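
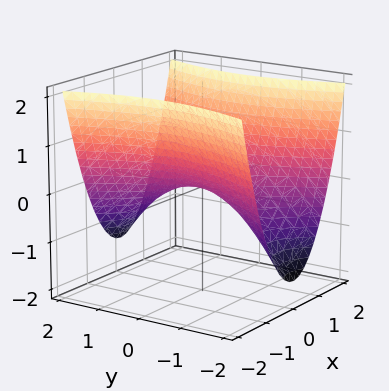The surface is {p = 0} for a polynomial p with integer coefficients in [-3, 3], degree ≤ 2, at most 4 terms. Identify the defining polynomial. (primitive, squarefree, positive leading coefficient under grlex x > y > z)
First, the degree is 2 — a saddle surface; a quadric.
Next, symmetries: mirror symmetry y ↦ −y ⇒ only even powers of y; the x ↦ −x reflection is a symmetry, so x appears only in even powers.
Next, observable constraints: one z-axis crossing is at z = 0; one x-axis crossing is at x = 0; it meets the y-axis at y = 0 (among the integer gridlines).
Finally, the integer polynomial consistent with all of this is the stated p.

3*x^2 - y^2 - 3*z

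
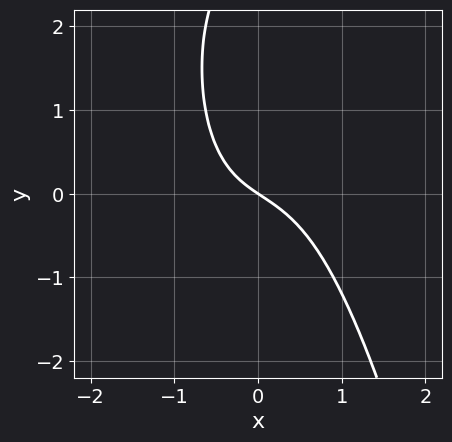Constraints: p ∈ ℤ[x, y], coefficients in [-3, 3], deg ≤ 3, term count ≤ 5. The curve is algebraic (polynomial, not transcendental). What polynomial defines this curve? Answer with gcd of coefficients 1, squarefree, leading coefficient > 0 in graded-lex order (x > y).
deg p = 3.
Checking where it meets the axes: it meets the y-axis at y = 0 (among the integer gridlines); it meets the x-axis at x = 0 (among the integer gridlines).
Fitting integer coefficients to these (and the overall shape) gives p.

3*x^3 - y^2 + 2*x + 3*y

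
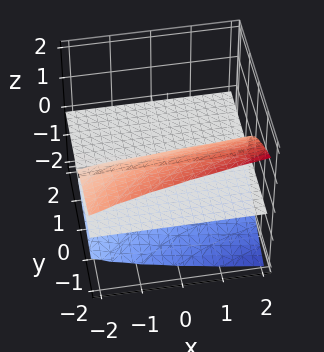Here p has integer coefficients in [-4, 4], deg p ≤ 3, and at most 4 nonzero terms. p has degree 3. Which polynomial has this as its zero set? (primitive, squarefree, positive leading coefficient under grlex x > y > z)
x*y*z + 3*z^3 + 3*y*z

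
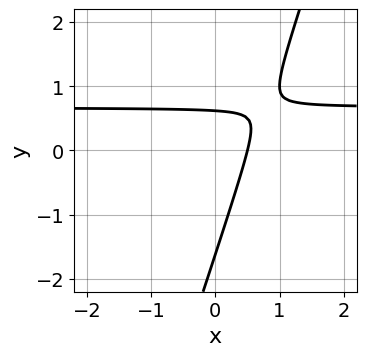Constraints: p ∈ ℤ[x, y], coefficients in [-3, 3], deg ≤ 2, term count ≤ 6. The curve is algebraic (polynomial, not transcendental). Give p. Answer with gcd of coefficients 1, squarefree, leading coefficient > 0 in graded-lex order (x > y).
The degree is 2 — the shape is more complex than any degree-1 curve.
Matching integer coefficients to the picture gives p.

3*x*y - y^2 - 2*x - y + 1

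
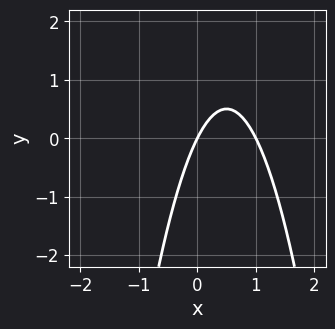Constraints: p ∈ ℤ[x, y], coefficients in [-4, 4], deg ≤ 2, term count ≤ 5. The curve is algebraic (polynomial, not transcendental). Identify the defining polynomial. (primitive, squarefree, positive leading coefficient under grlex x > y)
(a) Degree: the shape is more complex than any degree-1 curve, so deg p = 2.
(b) Checking where it meets the axes: it crosses the y-axis at the gridline y = 0; the x-axis gridline crossings are at x ∈ {0, 1}.
(c) Fitting integer coefficients to these (and the overall shape) gives p.

2*x^2 - 2*x + y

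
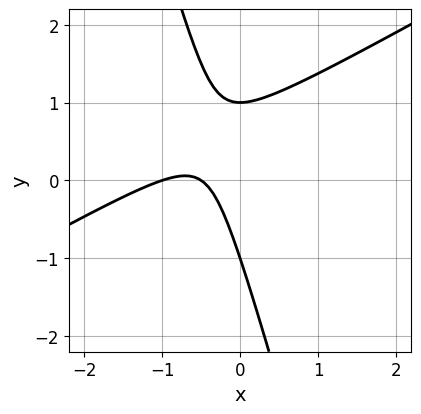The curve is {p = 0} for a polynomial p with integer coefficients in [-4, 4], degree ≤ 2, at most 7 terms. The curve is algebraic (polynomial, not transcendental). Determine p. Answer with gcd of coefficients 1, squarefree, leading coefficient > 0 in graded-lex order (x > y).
2*x^2 - 3*x*y - y^2 + 3*x + 1

The degree is 2 — the shape is more complex than any degree-1 curve.
Against the integer gridlines: the y-axis gridline crossings are at y ∈ {-1, 1}; it crosses the x-axis at the gridline x = -1.
Fitting integer coefficients to these (and the overall shape) gives p.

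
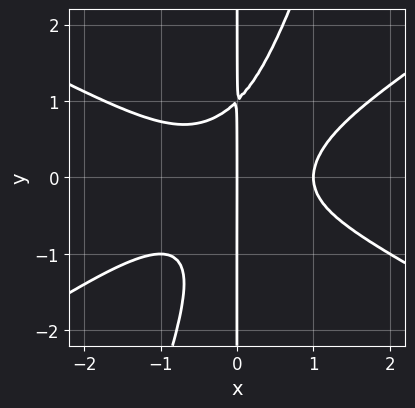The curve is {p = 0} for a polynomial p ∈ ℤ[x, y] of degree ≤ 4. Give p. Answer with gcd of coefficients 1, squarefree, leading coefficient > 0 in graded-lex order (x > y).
x^4 - 3*x^2*y^2 + x*y^3 - x

The degree is 4 — no degree-3 curve has this shape.
Reading off the gridlines: the x-axis gridline crossings are at x ∈ {0, 1}; the visible y-axis segment lies entirely on the curve.
Assembling these constraints gives the stated polynomial.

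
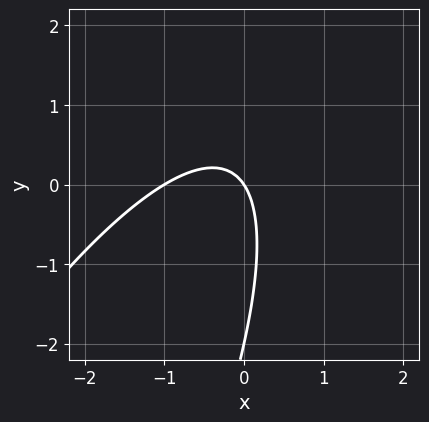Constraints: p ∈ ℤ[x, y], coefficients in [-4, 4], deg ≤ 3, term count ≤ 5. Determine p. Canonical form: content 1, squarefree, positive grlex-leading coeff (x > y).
3*x^2 - 3*x*y + y^2 + 3*x + 2*y

1. Degree: the shape is more complex than any degree-1 curve, so deg p = 2.
2. From the axis intercepts and sections: among the integer gridlines, it crosses the y-axis at y ∈ {-2, 0}; the x-axis gridline crossings are at x ∈ {-1, 0}.
3. Matching integer coefficients to the picture gives p.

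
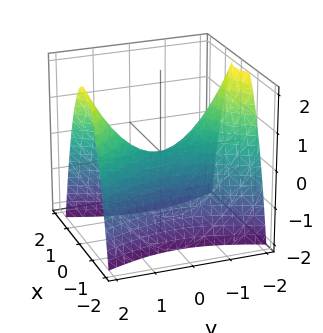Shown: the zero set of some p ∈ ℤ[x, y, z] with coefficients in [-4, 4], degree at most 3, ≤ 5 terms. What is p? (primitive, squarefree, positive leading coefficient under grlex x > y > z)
First, deg p = 2. A saddle surface; a quadric.
Next, symmetries: the y ↦ −y reflection is a symmetry, so y appears only in even powers; it's symmetric under x → −x, forcing even powers of x.
Next, checking where it meets the axes: it meets the z-axis at z = 0 (among the integer gridlines); it crosses the y-axis at the gridline y = 0; it crosses the x-axis at the gridline x = 0.
Finally, solving for integer coefficients yields p as stated.

3*x^2 - y^2 + 2*z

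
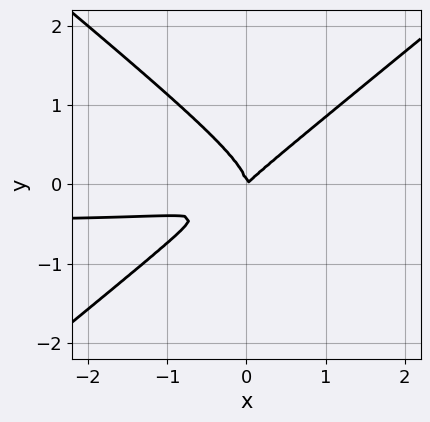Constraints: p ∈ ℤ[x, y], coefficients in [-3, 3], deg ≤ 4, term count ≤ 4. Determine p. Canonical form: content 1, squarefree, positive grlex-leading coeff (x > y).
(a) Degree: a generic line meets the curve in up to 3 points, so deg p = 3.
(b) Checking where it meets the axes: it meets the x-axis at x = 0 (among the integer gridlines); it meets the y-axis at y = 0 (among the integer gridlines).
(c) Fitting integer coefficients to these (and the overall shape) gives p.

2*x^2*y - 3*y^3 + x^2 - x*y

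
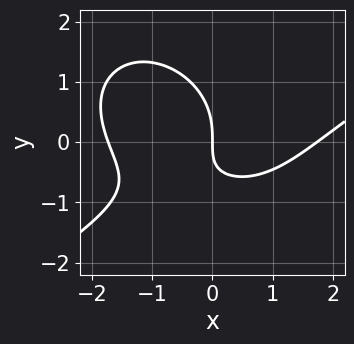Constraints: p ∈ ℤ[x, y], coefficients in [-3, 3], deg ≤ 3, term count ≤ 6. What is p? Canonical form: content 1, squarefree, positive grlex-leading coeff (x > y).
x^3 - x^2*y - 2*y^3 - 3*x*y - 3*x

(a) deg p = 3.
(b) Reading off the gridlines: one x-axis crossing is at x = 0; it crosses the y-axis at the gridline y = 0.
(c) Fitting integer coefficients to these (and the overall shape) gives p.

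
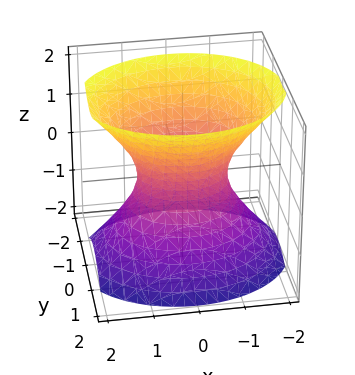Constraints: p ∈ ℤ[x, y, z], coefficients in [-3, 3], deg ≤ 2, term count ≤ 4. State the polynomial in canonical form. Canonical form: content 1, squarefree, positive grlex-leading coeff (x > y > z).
deg p = 2. One connected sheet with a waist; a quadric.
Symmetries: the z ↦ −z reflection is a symmetry, so z appears only in even powers; it's symmetric under x → −x, forcing even powers of x; it's symmetric under y → −y, forcing even powers of y.
From the axis intercepts and sections: the x-axis gridline crossings are at x ∈ {-1, 1}; it misses every integer gridline on the z-axis.
Matching integer coefficients to the picture gives p.

2*x^2 + 3*y^2 - 2*z^2 - 2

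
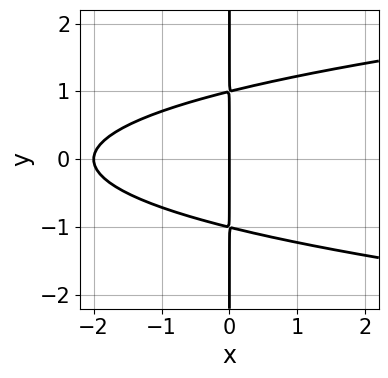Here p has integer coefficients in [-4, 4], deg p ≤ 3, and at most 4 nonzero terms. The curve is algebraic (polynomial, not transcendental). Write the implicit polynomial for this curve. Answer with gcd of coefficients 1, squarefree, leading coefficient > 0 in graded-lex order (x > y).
1. Degree: a generic line meets the curve in up to 3 points, so deg p = 3.
2. Symmetries: the y ↦ −y reflection is a symmetry, so y appears only in even powers.
3. From the axis intercepts and sections: among the integer gridlines, it crosses the x-axis at x ∈ {-2, 0}; the visible y-axis segment lies entirely on the curve.
4. These observations pin down the coefficients.

2*x*y^2 - x^2 - 2*x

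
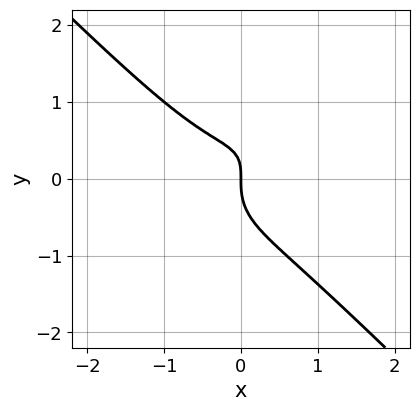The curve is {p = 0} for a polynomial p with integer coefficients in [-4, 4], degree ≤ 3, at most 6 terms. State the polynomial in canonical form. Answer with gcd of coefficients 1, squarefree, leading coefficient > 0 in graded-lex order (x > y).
(a) deg p = 3. The shape is more complex than any degree-2 curve.
(b) From the visible intercepts: one y-axis crossing is at y = 0; one x-axis crossing is at x = 0.
(c) Fitting integer coefficients to these (and the overall shape) gives p.

3*x^3 + 3*y^3 - 2*x*y + 2*x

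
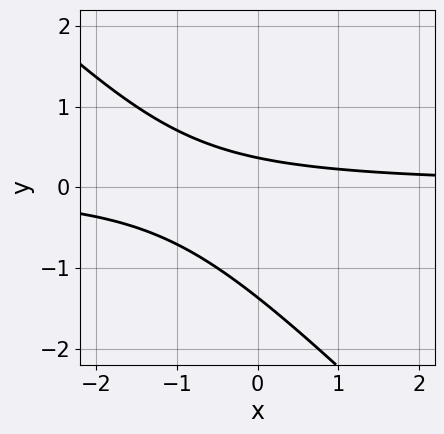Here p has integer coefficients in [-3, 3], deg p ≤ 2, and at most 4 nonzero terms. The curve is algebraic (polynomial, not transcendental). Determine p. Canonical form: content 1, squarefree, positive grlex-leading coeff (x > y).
2*x*y + 2*y^2 + 2*y - 1

(a) Degree: no degree-1 curve has this shape, so deg p = 2.
(b) From the visible intercepts: the curve avoids every integer x-axis point in the box.
(c) Putting this together gives p.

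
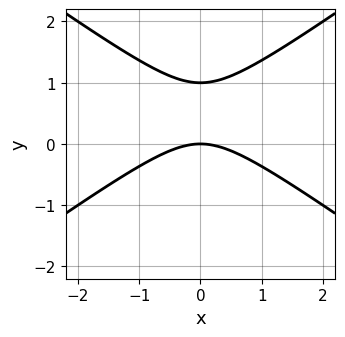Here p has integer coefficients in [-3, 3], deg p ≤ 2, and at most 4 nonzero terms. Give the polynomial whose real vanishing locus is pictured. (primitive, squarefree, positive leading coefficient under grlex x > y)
x^2 - 2*y^2 + 2*y

1. deg p = 2. A generic line meets the curve in up to 2 points.
2. Symmetries: the x ↦ −x reflection is a symmetry, so x appears only in even powers.
3. Checking where it meets the axes: among the integer gridlines, it crosses the y-axis at y ∈ {0, 1}; it crosses the x-axis at the gridline x = 0.
4. Matching integer coefficients to the picture gives p.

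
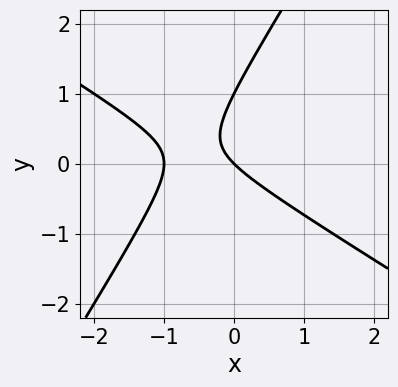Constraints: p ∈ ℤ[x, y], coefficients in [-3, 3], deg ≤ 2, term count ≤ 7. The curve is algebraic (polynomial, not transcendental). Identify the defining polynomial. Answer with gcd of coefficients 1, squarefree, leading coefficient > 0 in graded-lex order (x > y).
(a) The degree is 2 — the shape is more complex than any degree-1 curve.
(b) Observable constraints: among the integer gridlines, it crosses the x-axis at x ∈ {-1, 0}; among the integer gridlines, it crosses the y-axis at y ∈ {0, 1}.
(c) Assembling these constraints gives the stated polynomial.

x^2 + x*y - y^2 + x + y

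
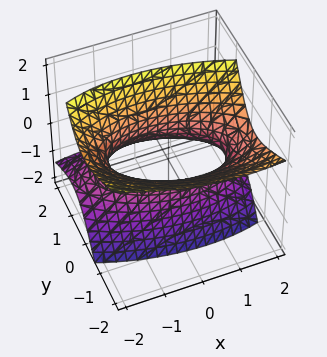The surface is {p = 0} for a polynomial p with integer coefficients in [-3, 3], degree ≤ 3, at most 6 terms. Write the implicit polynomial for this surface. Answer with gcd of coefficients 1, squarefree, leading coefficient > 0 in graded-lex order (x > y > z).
x^2 + x*y + 3*y^2 + 3*y*z - 2*z^2 - 2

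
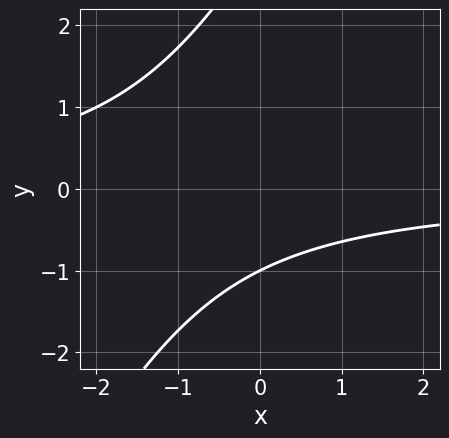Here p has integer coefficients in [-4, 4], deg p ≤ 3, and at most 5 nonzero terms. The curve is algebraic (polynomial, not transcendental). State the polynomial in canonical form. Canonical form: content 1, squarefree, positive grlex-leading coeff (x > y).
2*x*y - y^2 + 2*y + 3

First, the degree is 2 — the shape is more complex than any degree-1 curve.
Next, from the visible intercepts: no x-intercept at any integer in the box; it crosses the y-axis at the gridline y = -1.
Finally, solving for integer coefficients yields p as stated.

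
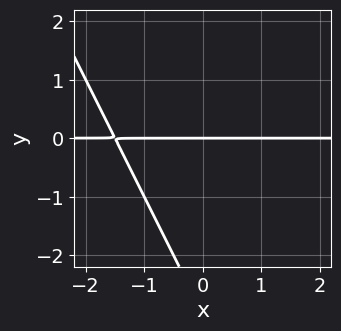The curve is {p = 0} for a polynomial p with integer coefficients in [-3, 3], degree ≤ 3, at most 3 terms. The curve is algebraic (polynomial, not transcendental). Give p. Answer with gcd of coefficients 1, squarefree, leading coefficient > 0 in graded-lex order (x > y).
2*x*y + y^2 + 3*y

First, degree: the shape is more complex than any degree-1 curve, so deg p = 2.
Next, from the visible intercepts: every point of the x-axis in the box is on the curve; one y-axis crossing is at y = 0.
Finally, fitting integer coefficients to these (and the overall shape) gives p.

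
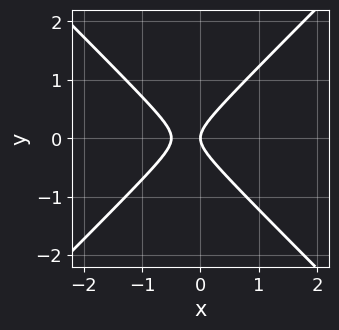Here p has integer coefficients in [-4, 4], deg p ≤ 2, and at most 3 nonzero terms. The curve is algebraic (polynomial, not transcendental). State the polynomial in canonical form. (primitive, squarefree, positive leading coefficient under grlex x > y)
2*x^2 - 2*y^2 + x

1. Degree: the shape is more complex than any degree-1 curve, so deg p = 2.
2. Symmetries: it's symmetric under y → −y, forcing even powers of y.
3. Against the integer gridlines: one x-axis crossing is at x = 0; one y-axis crossing is at y = 0.
4. Fitting integer coefficients to these (and the overall shape) gives p.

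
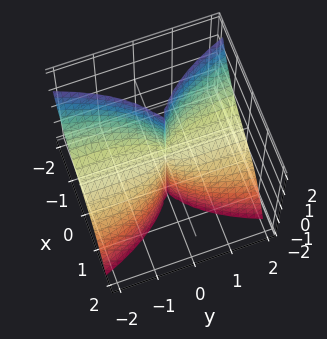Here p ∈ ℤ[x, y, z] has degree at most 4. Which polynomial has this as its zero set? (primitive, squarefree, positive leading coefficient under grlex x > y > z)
3*x^3 + 2*x*y^2 + 3*y^2*z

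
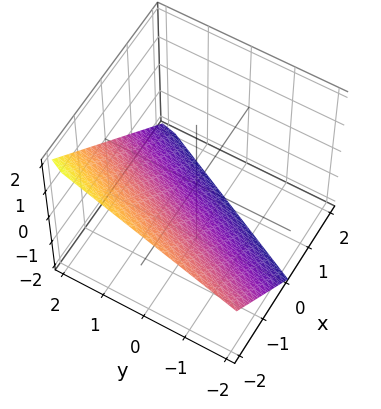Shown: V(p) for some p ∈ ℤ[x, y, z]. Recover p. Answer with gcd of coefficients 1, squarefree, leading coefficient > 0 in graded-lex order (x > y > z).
2*x - y + 2*z + 2

(a) Degree: every cross-section is a straight line — this is a plane, so deg p = 1.
(b) From the visible intercepts: it crosses the y-axis at the gridline y = 2; one z-axis crossing is at z = -1; it crosses the x-axis at the gridline x = -1.
(c) Assembling these constraints gives the stated polynomial.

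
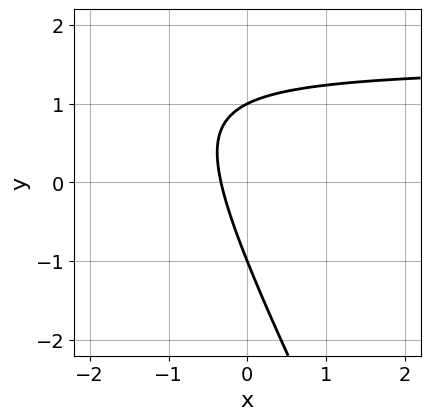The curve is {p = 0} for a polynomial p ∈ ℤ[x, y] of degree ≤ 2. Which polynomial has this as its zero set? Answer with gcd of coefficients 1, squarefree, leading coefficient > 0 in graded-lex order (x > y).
First, the degree is 2 — no degree-1 curve has this shape.
Next, reading off the gridlines: among the integer gridlines, it crosses the y-axis at y ∈ {-1, 1}.
Finally, matching integer coefficients to the picture gives p.

2*x*y + y^2 - 3*x - 1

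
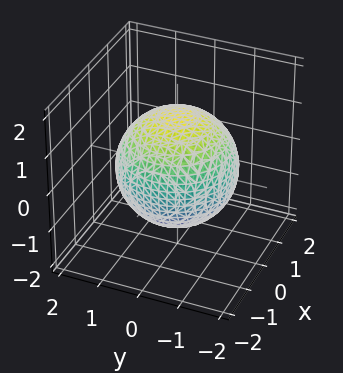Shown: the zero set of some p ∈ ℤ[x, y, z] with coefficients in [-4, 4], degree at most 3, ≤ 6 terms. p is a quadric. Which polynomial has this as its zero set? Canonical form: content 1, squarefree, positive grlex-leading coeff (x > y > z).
x^2 + y^2 + z^2 - 2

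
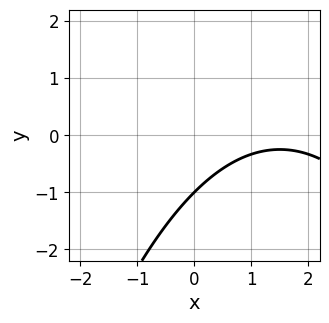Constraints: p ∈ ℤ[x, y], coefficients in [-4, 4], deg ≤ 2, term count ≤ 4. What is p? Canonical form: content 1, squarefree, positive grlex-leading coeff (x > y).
x^2 - 3*x + 3*y + 3

Degree: no degree-1 curve has this shape, so deg p = 2.
Checking where it meets the axes: one y-axis crossing is at y = -1; the curve avoids every integer x-axis point in the box.
Putting this together gives p.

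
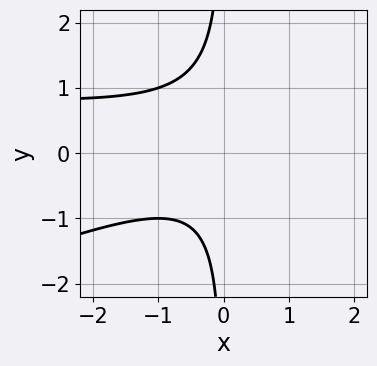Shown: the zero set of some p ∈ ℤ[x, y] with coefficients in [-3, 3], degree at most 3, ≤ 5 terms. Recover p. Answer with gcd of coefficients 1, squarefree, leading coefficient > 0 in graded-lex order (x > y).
x^2*y - 3*x*y^2 - x^2 + x*y - 2

(a) deg p = 3. No degree-2 curve has this shape.
(b) Observable constraints: no x-intercept at any integer in the box; the curve avoids every integer y-axis point in the box.
(c) Assembling these constraints gives the stated polynomial.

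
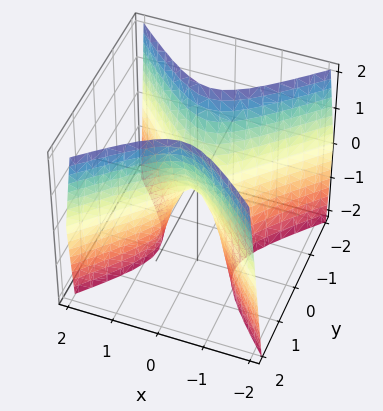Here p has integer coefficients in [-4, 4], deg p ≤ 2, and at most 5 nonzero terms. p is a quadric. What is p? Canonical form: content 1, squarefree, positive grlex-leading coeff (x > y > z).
(a) deg p = 2.
(b) Symmetries: the y ↦ −y reflection is a symmetry, so y appears only in even powers; it's symmetric under x → −x, forcing even powers of x.
(c) From the visible intercepts: it crosses the z-axis at the gridline z = 0; it crosses the x-axis at the gridline x = 0.
(d) Together with the visible shape, these determine p as stated.

3*x^2 - 3*y^2 + z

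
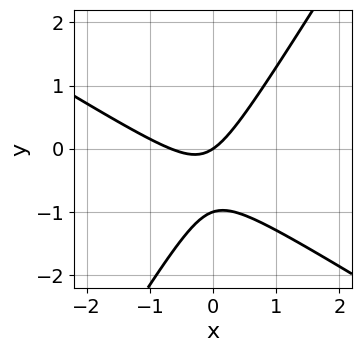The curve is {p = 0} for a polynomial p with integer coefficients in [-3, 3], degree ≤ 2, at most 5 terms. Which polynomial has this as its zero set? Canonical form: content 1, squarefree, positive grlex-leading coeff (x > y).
3*x^2 + 3*x*y - 3*y^2 + 2*x - 3*y

(a) The degree is 2 — no degree-1 curve has this shape.
(b) Against the integer gridlines: among the integer gridlines, it crosses the y-axis at y ∈ {-1, 0}; it meets the x-axis at x = 0 (among the integer gridlines).
(c) Solving for integer coefficients yields p as stated.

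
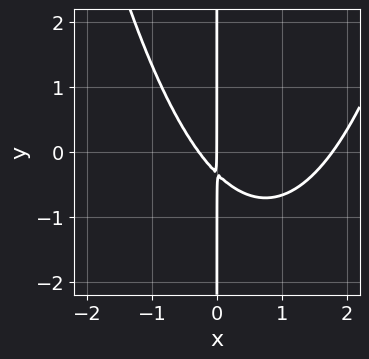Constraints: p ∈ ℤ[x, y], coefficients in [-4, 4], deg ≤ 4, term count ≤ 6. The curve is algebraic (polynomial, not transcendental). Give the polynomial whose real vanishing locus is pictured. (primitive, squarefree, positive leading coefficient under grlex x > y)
1. The degree is 3 — a generic line meets the curve in up to 3 points.
2. Observable constraints: one x-axis crossing is at x = 0; the visible y-axis segment lies entirely on the curve.
3. The integer polynomial consistent with all of this is the stated p.

2*x^3 - 3*x^2 - 3*x*y - x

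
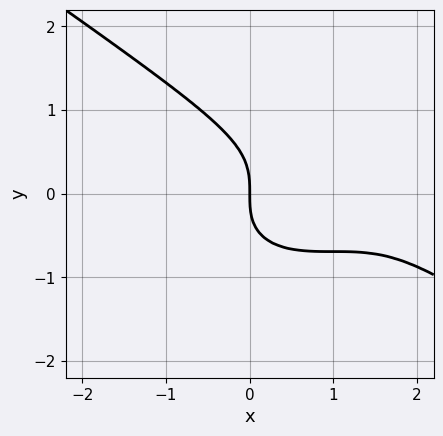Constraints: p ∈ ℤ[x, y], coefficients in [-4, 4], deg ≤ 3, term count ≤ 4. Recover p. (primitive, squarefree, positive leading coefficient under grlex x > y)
x^3 + 3*y^3 - 3*x^2 + 3*x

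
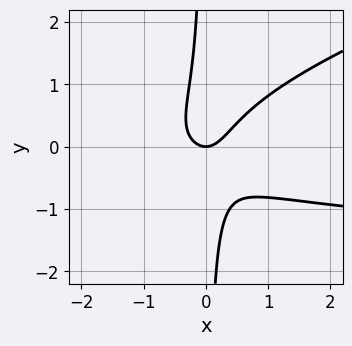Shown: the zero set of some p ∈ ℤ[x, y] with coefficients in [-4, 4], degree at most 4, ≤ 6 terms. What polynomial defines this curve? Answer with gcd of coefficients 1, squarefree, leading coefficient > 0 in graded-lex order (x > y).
(a) Degree: the shape is more complex than any degree-2 curve, so deg p = 3.
(b) Checking where it meets the axes: it crosses the y-axis at the gridline y = 0; it crosses the x-axis at the gridline x = 0.
(c) Fitting integer coefficients to these (and the overall shape) gives p.

x^2*y - 3*x*y^2 + 2*x^2 - y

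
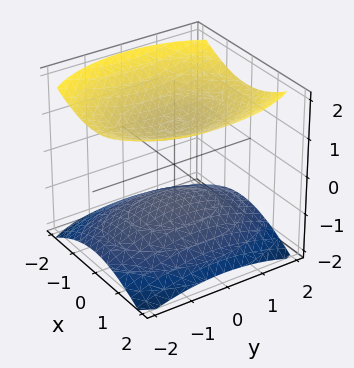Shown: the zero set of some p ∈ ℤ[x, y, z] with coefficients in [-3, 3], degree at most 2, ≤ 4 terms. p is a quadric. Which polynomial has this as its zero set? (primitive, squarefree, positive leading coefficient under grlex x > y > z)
2*x^2 + y^2 - 3*z^2 + 3

(a) I count 2 distinct pieces. Treating them together as one polynomial.
(b) deg p = 2. Two separate bowl-shaped sheets opening away from each other; a quadric.
(c) Symmetries: the y ↦ −y reflection is a symmetry, so y appears only in even powers; the z ↦ −z reflection is a symmetry, so z appears only in even powers; it's symmetric under x → −x, forcing even powers of x.
(d) Observable constraints: no x-intercept at any integer in the box; the surface avoids every integer y-axis point in the box; the z-axis gridline crossings are at z ∈ {-1, 1}.
(e) Assembling these constraints gives the stated polynomial.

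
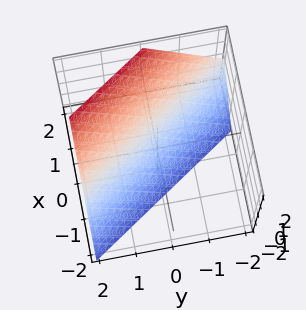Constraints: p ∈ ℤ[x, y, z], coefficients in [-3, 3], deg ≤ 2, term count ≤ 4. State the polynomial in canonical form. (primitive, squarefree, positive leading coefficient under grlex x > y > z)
The degree is 1 — the surface is flat (a plane).
From the axis intercepts and sections: it crosses the y-axis at the gridline y = 1; one z-axis crossing is at z = -1.
Assembling these constraints gives the stated polynomial.

3*x + 2*y - 2*z - 2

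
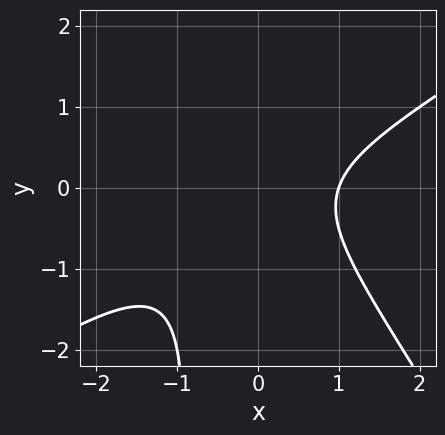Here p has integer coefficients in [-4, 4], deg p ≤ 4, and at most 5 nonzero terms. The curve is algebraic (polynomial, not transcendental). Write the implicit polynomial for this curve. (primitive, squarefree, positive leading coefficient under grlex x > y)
x^3 - x^2*y - x*y^2 - y^2 - 1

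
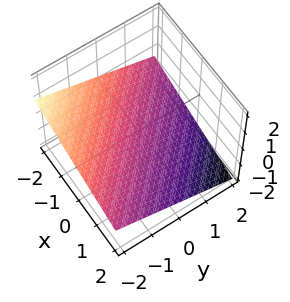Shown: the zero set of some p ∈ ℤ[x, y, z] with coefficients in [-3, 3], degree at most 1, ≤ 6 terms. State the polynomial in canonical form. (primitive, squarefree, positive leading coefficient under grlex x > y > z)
(a) Degree: every cross-section is a straight line — this is a plane, so deg p = 1.
(b) From the visible intercepts: it crosses the y-axis at the gridline y = -2; it meets the x-axis at x = -2 (among the integer gridlines).
(c) Assembling these constraints gives the stated polynomial.

x + y + 3*z + 2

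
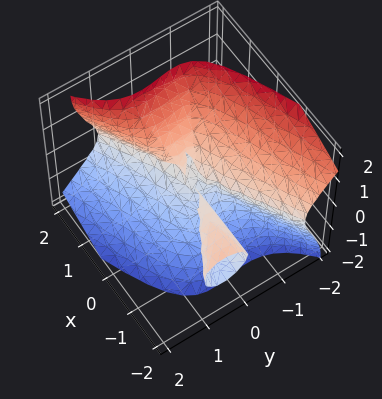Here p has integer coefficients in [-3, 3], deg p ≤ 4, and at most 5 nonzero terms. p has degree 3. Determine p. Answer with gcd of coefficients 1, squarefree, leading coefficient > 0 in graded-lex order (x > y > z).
x^2*y + 3*x*z^2 - 3*y^3 - 2*z^3 - y^2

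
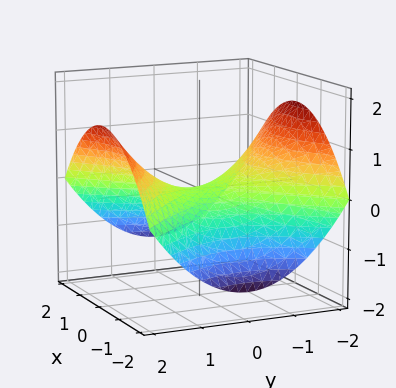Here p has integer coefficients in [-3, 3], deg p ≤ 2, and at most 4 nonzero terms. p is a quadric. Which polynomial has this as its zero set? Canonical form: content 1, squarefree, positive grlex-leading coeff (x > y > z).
x^2 - y^2 + 3*z

First, degree: a hyperbolic paraboloid; a quadric, so deg p = 2.
Next, symmetries: it's symmetric under y → −y, forcing even powers of y; the x ↦ −x reflection is a symmetry, so x appears only in even powers.
Next, from the axis intercepts and sections: it crosses the x-axis at the gridline x = 0; it meets the z-axis at z = 0 (among the integer gridlines).
Finally, assembling these constraints gives the stated polynomial.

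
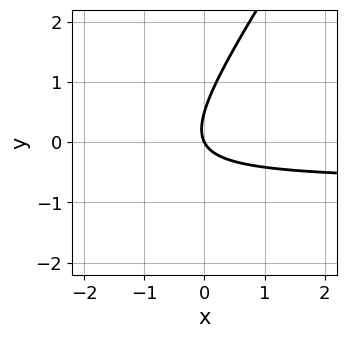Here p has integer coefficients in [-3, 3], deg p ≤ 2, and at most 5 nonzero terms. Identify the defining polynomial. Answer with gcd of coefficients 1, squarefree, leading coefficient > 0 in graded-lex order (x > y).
1. Degree: no degree-1 curve has this shape, so deg p = 2.
2. Checking where it meets the axes: it meets the y-axis at y = 0 (among the integer gridlines); it crosses the x-axis at the gridline x = 0.
3. Together with the visible shape, these determine p as stated.

3*x*y - 2*y^2 + 2*x + y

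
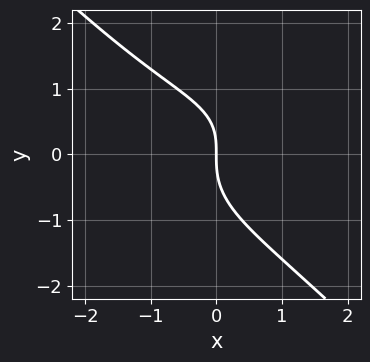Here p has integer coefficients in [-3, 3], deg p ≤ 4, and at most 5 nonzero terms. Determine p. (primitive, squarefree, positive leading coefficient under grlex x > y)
x^3 + x*y^2 + 2*y^3 - x*y + 3*x

First, deg p = 3.
Then, observable constraints: it meets the x-axis at x = 0 (among the integer gridlines); it meets the y-axis at y = 0 (among the integer gridlines).
Finally, these observations pin down the coefficients.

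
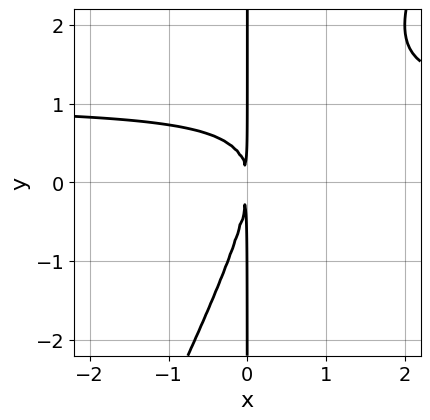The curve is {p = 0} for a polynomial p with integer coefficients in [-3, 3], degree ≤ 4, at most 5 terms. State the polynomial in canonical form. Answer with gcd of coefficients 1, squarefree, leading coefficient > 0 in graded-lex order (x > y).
2*x^2*y - x*y^2 - 2*x^2

(a) The degree is 3 — the shape is more complex than any degree-2 curve.
(b) Against the integer gridlines: the visible y-axis segment lies entirely on the curve.
(c) These observations pin down the coefficients.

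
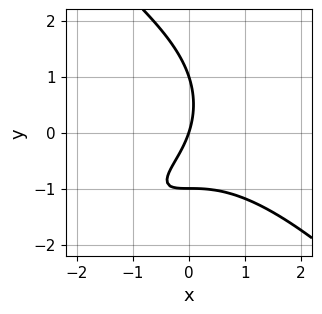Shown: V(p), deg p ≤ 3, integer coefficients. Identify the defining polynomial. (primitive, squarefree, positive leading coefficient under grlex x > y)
x^3 + y^3 + 3*x*y + 3*x - y

1. Degree: the shape is more complex than any degree-2 curve, so deg p = 3.
2. Checking where it meets the axes: one x-axis crossing is at x = 0; among the integer gridlines, it crosses the y-axis at y ∈ {-1, 0, 1}.
3. Solving for integer coefficients yields p as stated.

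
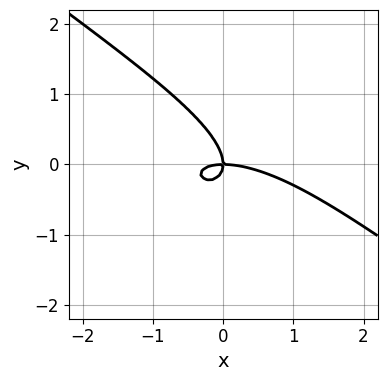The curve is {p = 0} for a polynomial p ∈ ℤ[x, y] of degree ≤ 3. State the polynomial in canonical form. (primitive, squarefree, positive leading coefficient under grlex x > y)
(a) The degree is 3 — a generic line meets the curve in up to 3 points.
(b) Observable constraints: one x-axis crossing is at x = 0; it meets the y-axis at y = 0 (among the integer gridlines).
(c) Putting this together gives p.

x^3 + 2*x^2*y + 3*x*y^2 + 3*y^3 + 2*x*y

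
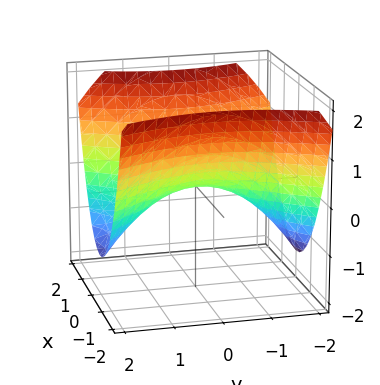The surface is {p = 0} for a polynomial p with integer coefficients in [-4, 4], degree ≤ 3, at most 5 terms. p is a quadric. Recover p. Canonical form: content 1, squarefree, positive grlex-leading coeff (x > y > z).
(a) The degree is 2 — a saddle surface; a quadric.
(b) Symmetries: it's symmetric under x → −x, forcing even powers of x; mirror symmetry y ↦ −y ⇒ only even powers of y.
(c) Checking where it meets the axes: one y-axis crossing is at y = 0; it meets the z-axis at z = 0 (among the integer gridlines); it meets the x-axis at x = 0 (among the integer gridlines).
(d) Fitting integer coefficients to these (and the overall shape) gives p.

2*x^2 - y^2 - 3*z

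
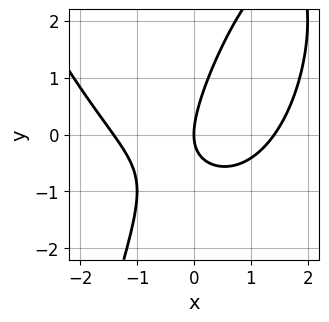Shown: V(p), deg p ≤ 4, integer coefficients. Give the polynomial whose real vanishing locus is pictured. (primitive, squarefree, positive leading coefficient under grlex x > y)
x^3 - 2*x*y + y^2 - 2*x

(a) deg p = 3. A generic line meets the curve in up to 3 points.
(b) Observable constraints: it crosses the y-axis at the gridline y = 0; it meets the x-axis at x = 0 (among the integer gridlines).
(c) Assembling these constraints gives the stated polynomial.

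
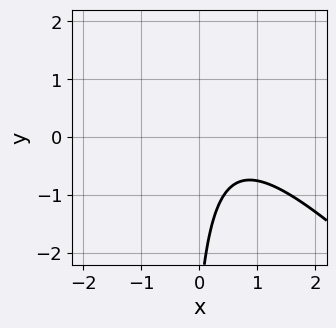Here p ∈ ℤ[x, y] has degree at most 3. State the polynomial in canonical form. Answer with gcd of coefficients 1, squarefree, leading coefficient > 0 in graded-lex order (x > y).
3*x^2 + 3*x*y - 3*x + y + 3

(a) Degree: a generic line meets the curve in up to 2 points, so deg p = 2.
(b) Observable constraints: no x-intercept at any integer in the box; the curve avoids every integer y-axis point in the box.
(c) Putting this together gives p.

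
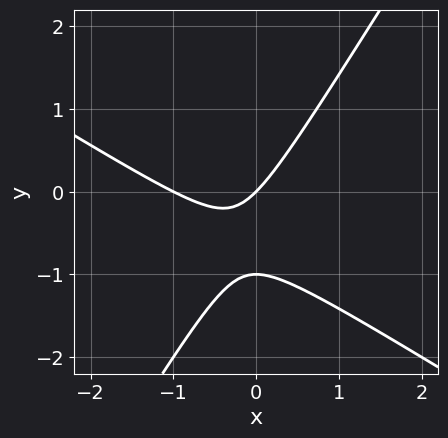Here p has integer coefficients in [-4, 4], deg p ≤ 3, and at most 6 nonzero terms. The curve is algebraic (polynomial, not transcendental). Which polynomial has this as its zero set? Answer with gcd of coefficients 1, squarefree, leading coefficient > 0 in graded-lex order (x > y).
x^2 + x*y - y^2 + x - y

First, degree: a generic line meets the curve in up to 2 points, so deg p = 2.
Then, from the axis intercepts and sections: the x-axis gridline crossings are at x ∈ {-1, 0}; the y-axis gridline crossings are at y ∈ {-1, 0}.
Finally, fitting integer coefficients to these (and the overall shape) gives p.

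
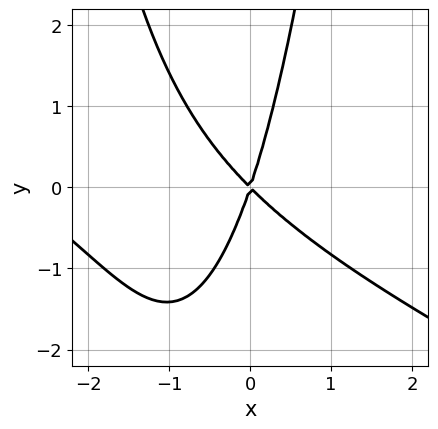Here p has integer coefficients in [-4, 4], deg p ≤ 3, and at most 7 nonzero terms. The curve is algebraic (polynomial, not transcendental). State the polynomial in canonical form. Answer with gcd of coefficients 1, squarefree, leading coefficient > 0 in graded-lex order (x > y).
The degree is 3 — a generic line meets the curve in up to 3 points.
Reading off the gridlines: one y-axis crossing is at y = 0; it meets the x-axis at x = 0 (among the integer gridlines).
Assembling these constraints gives the stated polynomial.

x^3 + 2*x^2*y + 3*x^2 + 2*x*y - y^2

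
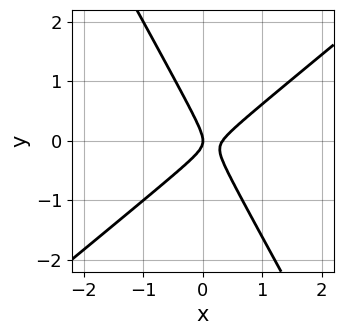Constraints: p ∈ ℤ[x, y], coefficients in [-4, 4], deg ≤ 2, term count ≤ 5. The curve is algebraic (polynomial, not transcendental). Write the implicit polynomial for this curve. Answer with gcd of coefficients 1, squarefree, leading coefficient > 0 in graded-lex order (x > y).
Degree: a generic line meets the curve in up to 2 points, so deg p = 2.
Observable constraints: it meets the x-axis at x = 0 (among the integer gridlines); it crosses the y-axis at the gridline y = 0.
Putting this together gives p.

3*x^2 - 2*x*y - 2*y^2 - x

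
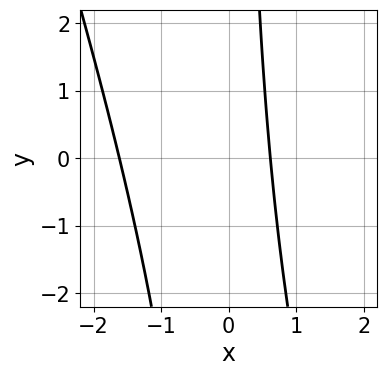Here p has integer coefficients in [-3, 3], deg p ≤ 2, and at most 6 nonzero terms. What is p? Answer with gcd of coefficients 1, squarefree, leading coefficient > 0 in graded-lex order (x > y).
deg p = 2. A generic line meets the curve in up to 2 points.
Checking where it meets the axes: it misses every integer gridline on the y-axis.
Together with the visible shape, these determine p as stated.

3*x^2 + x*y + 3*x - 3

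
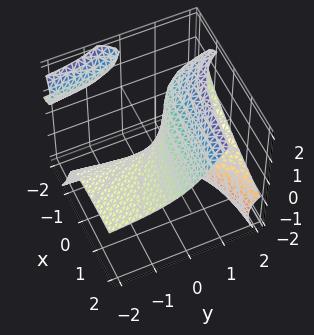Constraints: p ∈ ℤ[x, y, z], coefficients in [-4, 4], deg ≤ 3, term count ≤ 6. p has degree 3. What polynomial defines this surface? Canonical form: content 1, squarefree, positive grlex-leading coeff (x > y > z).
2*x*y*z - z^3 - 3*x*z + 3*y*z + 3*x

First, I count 2 distinct pieces.
Then, deg p = 3.
Then, observable constraints: one x-axis crossing is at x = 0; every point of the y-axis in the box is on the surface.
Finally, matching integer coefficients to the picture gives p.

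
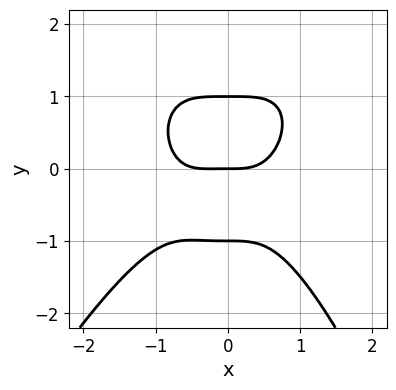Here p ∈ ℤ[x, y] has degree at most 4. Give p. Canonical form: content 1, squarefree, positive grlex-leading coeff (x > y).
3*x^4 - x^3*y + x^3 + 3*y^3 - 3*y

1. The degree is 4 — the shape is more complex than any degree-3 curve.
2. Reading off the gridlines: it crosses the x-axis at the gridline x = 0; among the integer gridlines, it crosses the y-axis at y ∈ {-1, 0, 1}.
3. Together with the visible shape, these determine p as stated.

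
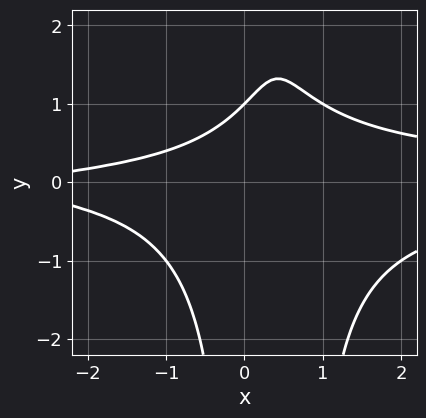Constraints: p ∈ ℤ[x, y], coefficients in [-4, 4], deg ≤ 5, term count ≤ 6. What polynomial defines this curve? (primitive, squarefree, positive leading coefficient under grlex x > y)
3*x^2*y^2 - 2*x*y^2 - x + 3*y - 3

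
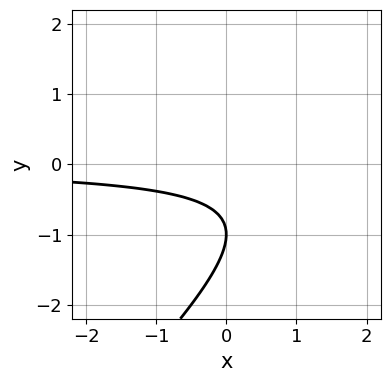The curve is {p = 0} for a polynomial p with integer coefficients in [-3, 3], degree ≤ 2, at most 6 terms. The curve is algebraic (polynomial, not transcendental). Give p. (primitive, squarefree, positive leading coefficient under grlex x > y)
First, the degree is 2 — no degree-1 curve has this shape.
Next, from the visible intercepts: the curve avoids every integer x-axis point in the box; it crosses the y-axis at the gridline y = -1.
Finally, putting this together gives p.

x*y - y^2 - 2*y - 1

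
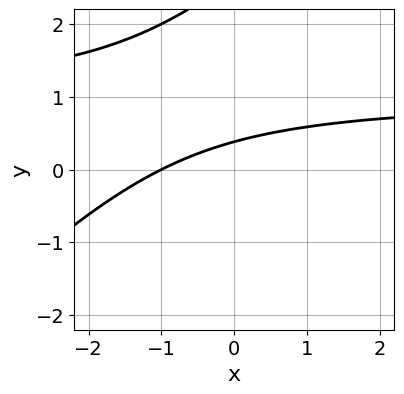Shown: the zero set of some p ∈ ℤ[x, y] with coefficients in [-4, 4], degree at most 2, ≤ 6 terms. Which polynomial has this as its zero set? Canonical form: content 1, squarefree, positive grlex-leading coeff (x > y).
(a) The degree is 2 — no degree-1 curve has this shape.
(b) Reading off the gridlines: it crosses the x-axis at the gridline x = -1.
(c) Solving for integer coefficients yields p as stated.

x*y - y^2 - x + 3*y - 1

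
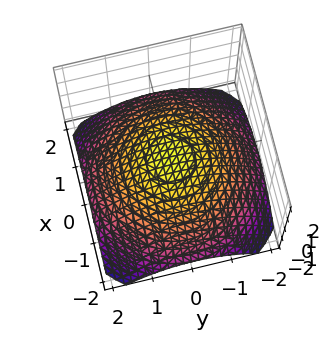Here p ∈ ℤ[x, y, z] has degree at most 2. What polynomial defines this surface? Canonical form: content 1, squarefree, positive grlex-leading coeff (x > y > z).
Degree: the shape is more complex than any degree-1 surface, so deg p = 2.
Symmetries: the z-axis is an axis of rotation, so x and y enter only as x² + y².
Against the integer gridlines: among the integer gridlines, it crosses the y-axis at y ∈ {-1, 1}; among the integer gridlines, it crosses the x-axis at x ∈ {-1, 1}.
Fitting integer coefficients to these (and the overall shape) gives p.

x^2 + y^2 + 3*z - 1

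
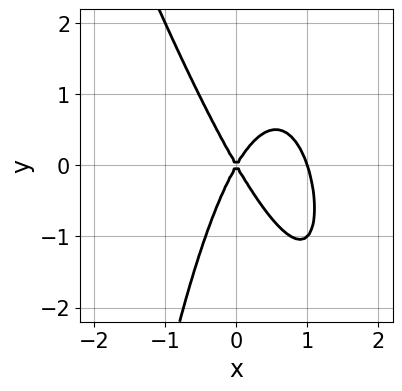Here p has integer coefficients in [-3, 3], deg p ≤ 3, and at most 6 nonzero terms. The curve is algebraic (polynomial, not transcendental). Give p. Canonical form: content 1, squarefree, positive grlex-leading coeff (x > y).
The degree is 3 — the shape is more complex than any degree-2 curve.
Observable constraints: the x-axis gridline crossings are at x ∈ {0, 1}; it crosses the y-axis at the gridline y = 0.
Together with the visible shape, these determine p as stated.

3*x^3 + x^2*y - 3*x^2 + y^2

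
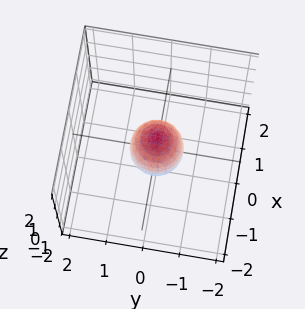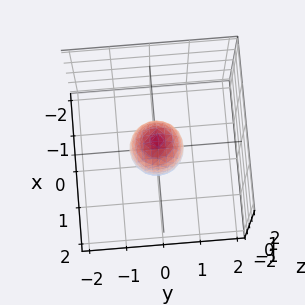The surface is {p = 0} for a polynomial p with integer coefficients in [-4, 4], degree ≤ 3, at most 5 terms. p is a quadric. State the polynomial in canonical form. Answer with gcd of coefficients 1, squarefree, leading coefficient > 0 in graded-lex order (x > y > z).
2*x^2 + 2*y^2 + z^2 - 1

The degree is 2 — a closed, bounded, convex surface; a quadric.
Symmetries: it's symmetric under z → −z, forcing even powers of z; every cross-section ⟂ z is a circle, so x, y appear only via x² + y².
Observable constraints: the z-axis gridline crossings are at z ∈ {-1, 1}; a circular section at z = 0 has radius between 0 and 1.
These observations pin down the coefficients.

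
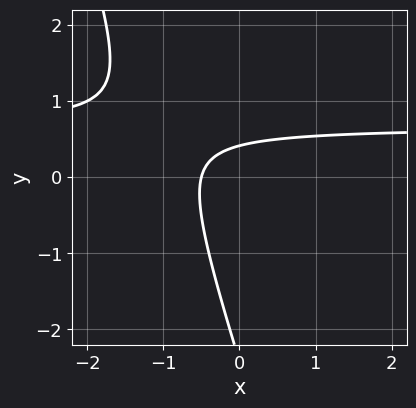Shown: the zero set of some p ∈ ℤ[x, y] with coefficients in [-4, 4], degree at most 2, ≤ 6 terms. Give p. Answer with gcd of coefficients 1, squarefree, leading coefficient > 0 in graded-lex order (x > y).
3*x*y + y^2 - 2*x + 2*y - 1

1. deg p = 2.
2. Matching integer coefficients to the picture gives p.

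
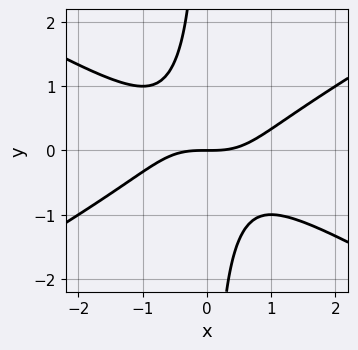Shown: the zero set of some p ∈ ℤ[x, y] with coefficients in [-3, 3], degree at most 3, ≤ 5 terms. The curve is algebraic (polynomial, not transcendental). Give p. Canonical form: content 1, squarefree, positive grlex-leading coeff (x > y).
(a) Degree: no degree-2 curve has this shape, so deg p = 3.
(b) Against the integer gridlines: it meets the y-axis at y = 0 (among the integer gridlines); it meets the x-axis at x = 0 (among the integer gridlines).
(c) Solving for integer coefficients yields p as stated.

x^3 - 3*x*y^2 - 2*y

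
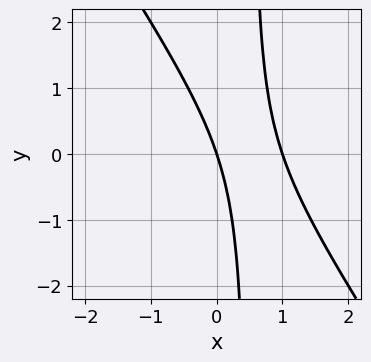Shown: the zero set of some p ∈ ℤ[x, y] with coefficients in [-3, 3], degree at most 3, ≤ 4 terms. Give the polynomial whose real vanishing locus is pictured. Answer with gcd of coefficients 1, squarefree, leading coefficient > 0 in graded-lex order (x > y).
(a) deg p = 2.
(b) From the visible intercepts: it crosses the y-axis at the gridline y = 0; the x-axis gridline crossings are at x ∈ {0, 1}.
(c) Matching integer coefficients to the picture gives p.

3*x^2 + 2*x*y - 3*x - y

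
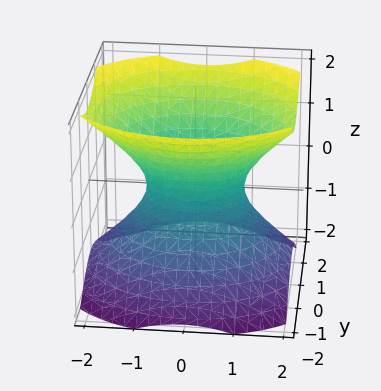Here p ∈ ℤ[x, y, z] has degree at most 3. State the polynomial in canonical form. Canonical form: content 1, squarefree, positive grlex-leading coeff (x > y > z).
2*x^2 + 3*y^2 - 3*z^2 - 2

The degree is 2 — an hourglass — one-sheet hyperboloid; a quadric.
Symmetries: the x ↦ −x reflection is a symmetry, so x appears only in even powers; the z ↦ −z reflection is a symmetry, so z appears only in even powers; it's symmetric under y → −y, forcing even powers of y.
Observable constraints: it misses every integer gridline on the z-axis; among the integer gridlines, it crosses the x-axis at x ∈ {-1, 1}.
Solving for integer coefficients yields p as stated.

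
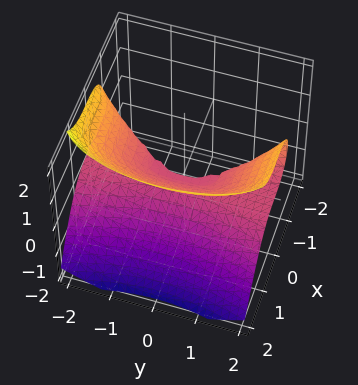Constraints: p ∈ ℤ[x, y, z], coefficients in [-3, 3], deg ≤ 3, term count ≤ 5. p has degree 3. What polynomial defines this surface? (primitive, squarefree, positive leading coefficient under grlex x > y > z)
2*x^3 + y^2*z - 3*z^2

deg p = 3.
From the visible intercepts: every point of the y-axis in the box is on the surface; one x-axis crossing is at x = 0.
Matching integer coefficients to the picture gives p.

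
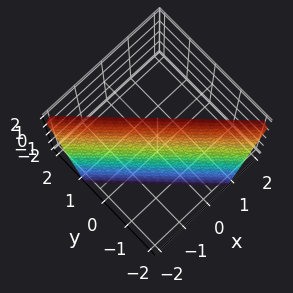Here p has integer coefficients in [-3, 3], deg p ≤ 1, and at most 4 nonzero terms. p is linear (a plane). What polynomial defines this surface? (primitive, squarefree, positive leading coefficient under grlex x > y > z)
Degree: the surface is flat (a plane), so deg p = 1.
From the visible intercepts: it crosses the z-axis at the gridline z = 2.
Putting this together gives p.

3*x + 3*y - z + 2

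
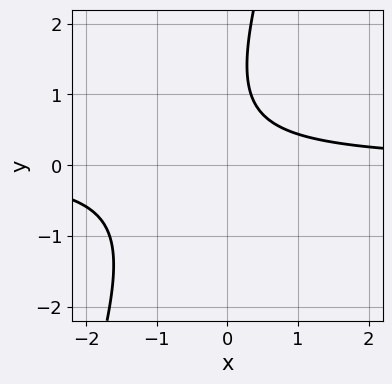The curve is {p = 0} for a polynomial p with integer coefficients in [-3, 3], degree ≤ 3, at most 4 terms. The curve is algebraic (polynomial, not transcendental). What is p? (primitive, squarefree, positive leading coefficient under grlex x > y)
The degree is 2 — the shape is more complex than any degree-1 curve.
Against the integer gridlines: no x-intercept at any integer in the box; no y-intercept at any integer in the box.
Together with the visible shape, these determine p as stated.

3*x*y - y^2 + 2*y - 2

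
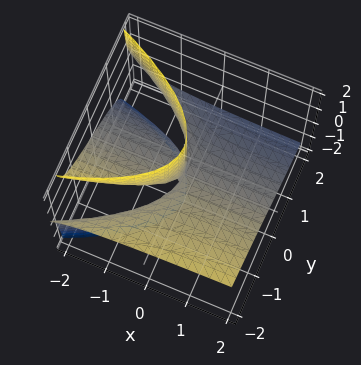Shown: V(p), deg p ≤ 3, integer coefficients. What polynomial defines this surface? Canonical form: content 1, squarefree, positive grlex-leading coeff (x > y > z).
y^3 + 2*y^2*z + 2*x*y + 3*x*z

(a) deg p = 3. No degree-2 surface has this shape.
(b) Against the integer gridlines: every point of the x-axis in the box is on the surface; the visible z-axis segment lies entirely on the surface.
(c) The integer polynomial consistent with all of this is the stated p.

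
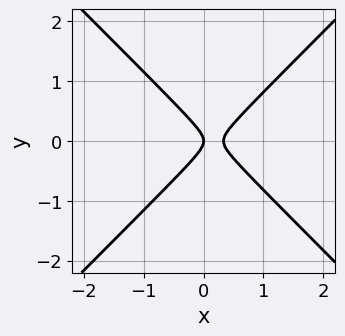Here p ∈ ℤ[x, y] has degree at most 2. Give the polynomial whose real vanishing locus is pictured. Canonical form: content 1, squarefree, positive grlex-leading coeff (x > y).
3*x^2 - 3*y^2 - x

The degree is 2 — no degree-1 curve has this shape.
Symmetries: the y ↦ −y reflection is a symmetry, so y appears only in even powers.
From the axis intercepts and sections: it meets the x-axis at x = 0 (among the integer gridlines); one y-axis crossing is at y = 0.
Matching integer coefficients to the picture gives p.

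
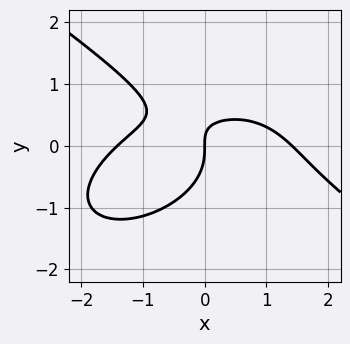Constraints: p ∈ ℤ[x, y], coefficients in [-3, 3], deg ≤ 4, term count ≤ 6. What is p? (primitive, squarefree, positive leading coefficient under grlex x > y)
(a) deg p = 3. No degree-2 curve has this shape.
(b) Observable constraints: one x-axis crossing is at x = 0; it meets the y-axis at y = 0 (among the integer gridlines).
(c) Solving for integer coefficients yields p as stated.

x^3 + 3*y^3 + 3*x*y - 2*x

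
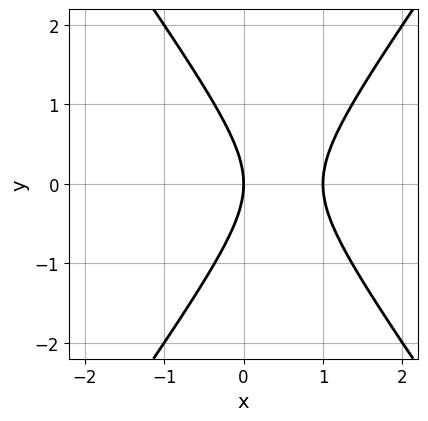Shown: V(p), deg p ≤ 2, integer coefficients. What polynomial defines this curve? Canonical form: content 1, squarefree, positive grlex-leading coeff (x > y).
2*x^2 - y^2 - 2*x

1. Degree: no degree-1 curve has this shape, so deg p = 2.
2. Symmetries: mirror symmetry y ↦ −y ⇒ only even powers of y.
3. Reading off the gridlines: among the integer gridlines, it crosses the x-axis at x ∈ {0, 1}; it meets the y-axis at y = 0 (among the integer gridlines).
4. Assembling these constraints gives the stated polynomial.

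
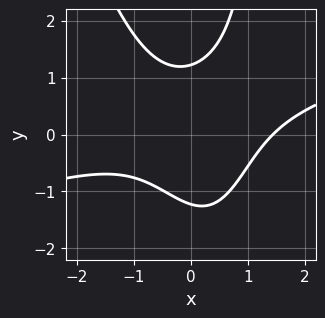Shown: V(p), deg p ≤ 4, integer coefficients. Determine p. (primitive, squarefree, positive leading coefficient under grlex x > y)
x^3 - 3*x^2*y - x*y^2 + 2*y^2 - 3

First, the degree is 3 — a generic line meets the curve in up to 3 points.
Finally, putting this together gives p.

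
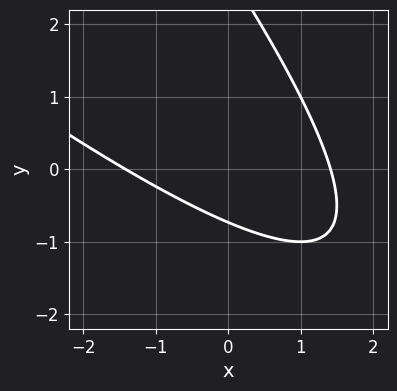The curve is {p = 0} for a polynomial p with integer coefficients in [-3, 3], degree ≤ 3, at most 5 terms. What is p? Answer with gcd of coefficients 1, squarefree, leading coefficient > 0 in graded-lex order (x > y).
The degree is 2 — no degree-1 curve has this shape.
Matching integer coefficients to the picture gives p.

x^2 + 2*x*y + y^2 - 2*y - 2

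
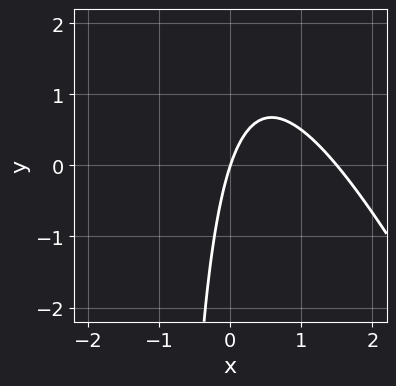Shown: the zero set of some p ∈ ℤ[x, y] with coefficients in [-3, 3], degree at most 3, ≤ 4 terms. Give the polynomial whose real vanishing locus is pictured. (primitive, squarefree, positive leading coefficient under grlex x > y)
2*x^2 + x*y - 3*x + y

First, the degree is 2 — no degree-1 curve has this shape.
Next, from the axis intercepts and sections: it meets the y-axis at y = 0 (among the integer gridlines); it meets the x-axis at x = 0 (among the integer gridlines).
Finally, together with the visible shape, these determine p as stated.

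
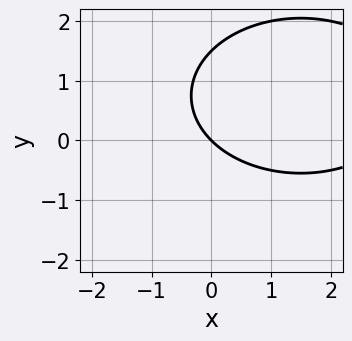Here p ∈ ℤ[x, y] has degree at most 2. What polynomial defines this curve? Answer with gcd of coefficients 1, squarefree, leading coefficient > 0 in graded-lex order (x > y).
x^2 + 2*y^2 - 3*x - 3*y

First, degree: a generic line meets the curve in up to 2 points, so deg p = 2.
Next, from the axis intercepts and sections: one y-axis crossing is at y = 0; it crosses the x-axis at the gridline x = 0.
Finally, matching integer coefficients to the picture gives p.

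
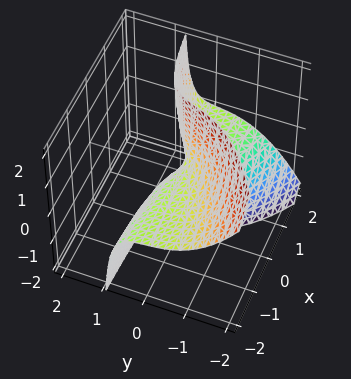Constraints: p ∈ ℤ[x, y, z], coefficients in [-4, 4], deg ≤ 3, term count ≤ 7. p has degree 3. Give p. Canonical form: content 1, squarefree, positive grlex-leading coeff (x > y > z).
First, degree: no degree-2 surface has this shape, so deg p = 3.
Next, checking where it meets the axes: the visible x-axis segment lies entirely on the surface; one z-axis crossing is at z = 0; it meets the y-axis at y = 0 (among the integer gridlines).
Finally, these observations pin down the coefficients.

3*x*y*z + 3*y^3 - 3*x*z + y + z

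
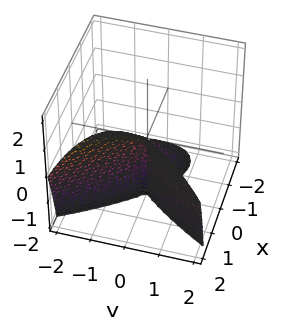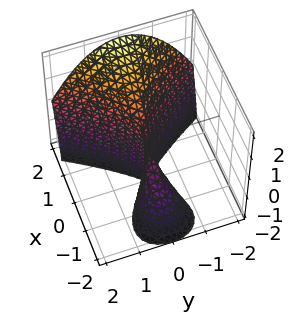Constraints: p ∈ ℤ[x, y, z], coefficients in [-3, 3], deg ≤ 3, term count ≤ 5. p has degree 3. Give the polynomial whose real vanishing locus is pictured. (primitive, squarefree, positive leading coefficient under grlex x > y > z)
x^3 - x^2*z - 2*y^2

First, degree: no degree-2 surface has this shape, so deg p = 3.
Next, from the visible intercepts: it meets the x-axis at x = 0 (among the integer gridlines); the visible z-axis segment lies entirely on the surface; one y-axis crossing is at y = 0.
Finally, fitting integer coefficients to these (and the overall shape) gives p.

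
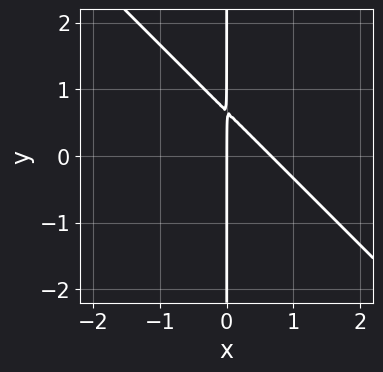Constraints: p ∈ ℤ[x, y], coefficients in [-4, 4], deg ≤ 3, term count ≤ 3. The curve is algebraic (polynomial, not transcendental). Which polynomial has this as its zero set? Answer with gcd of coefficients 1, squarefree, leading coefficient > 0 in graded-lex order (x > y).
(a) Degree: a generic line meets the curve in up to 2 points, so deg p = 2.
(b) Checking where it meets the axes: it crosses the x-axis at the gridline x = 0; every point of the y-axis in the box is on the curve.
(c) Solving for integer coefficients yields p as stated.

3*x^2 + 3*x*y - 2*x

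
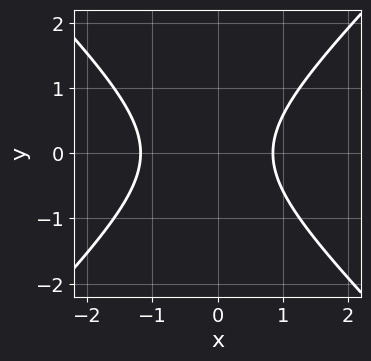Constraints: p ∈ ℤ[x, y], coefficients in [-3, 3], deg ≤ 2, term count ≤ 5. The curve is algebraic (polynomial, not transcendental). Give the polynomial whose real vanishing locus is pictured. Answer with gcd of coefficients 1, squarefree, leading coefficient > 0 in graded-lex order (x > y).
1. The degree is 2 — the shape is more complex than any degree-1 curve.
2. Symmetries: the y ↦ −y reflection is a symmetry, so y appears only in even powers.
3. Against the integer gridlines: no y-intercept at any integer in the box.
4. The integer polynomial consistent with all of this is the stated p.

3*x^2 - 3*y^2 + x - 3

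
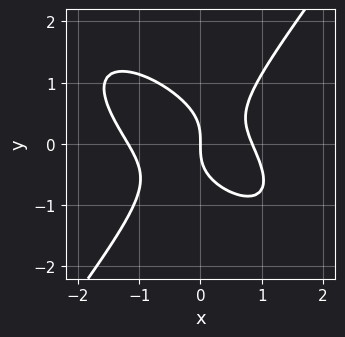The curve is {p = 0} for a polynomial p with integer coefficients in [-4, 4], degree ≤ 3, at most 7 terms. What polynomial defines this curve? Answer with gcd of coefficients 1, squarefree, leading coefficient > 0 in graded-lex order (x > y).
3*x^3 + 3*x^2*y - 3*y^3 + x^2 - 3*x

1. The degree is 3 — the shape is more complex than any degree-2 curve.
2. Checking where it meets the axes: one x-axis crossing is at x = 0; it crosses the y-axis at the gridline y = 0.
3. Together with the visible shape, these determine p as stated.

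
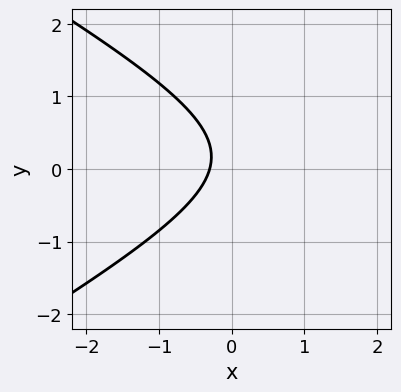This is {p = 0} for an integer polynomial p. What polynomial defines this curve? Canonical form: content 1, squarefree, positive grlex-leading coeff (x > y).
(a) Degree: a generic line meets the curve in up to 2 points, so deg p = 2.
(b) Observable constraints: it misses every integer gridline on the y-axis.
(c) Assembling these constraints gives the stated polynomial.

x^2 - 3*y^2 - 3*x + y - 1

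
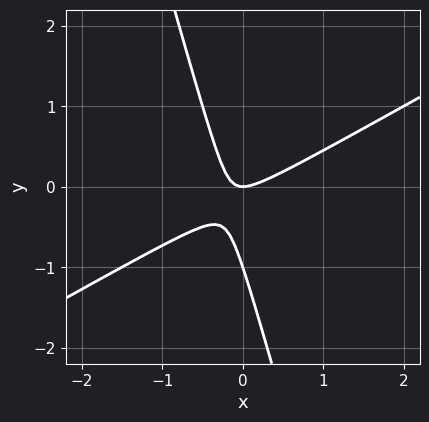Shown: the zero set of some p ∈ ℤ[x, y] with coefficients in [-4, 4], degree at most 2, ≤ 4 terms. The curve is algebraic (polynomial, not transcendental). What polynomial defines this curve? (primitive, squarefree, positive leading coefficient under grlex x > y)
2*x^2 - 3*x*y - y^2 - y

1. The degree is 2 — no degree-1 curve has this shape.
2. From the axis intercepts and sections: among the integer gridlines, it crosses the y-axis at y ∈ {-1, 0}; it meets the x-axis at x = 0 (among the integer gridlines).
3. Solving for integer coefficients yields p as stated.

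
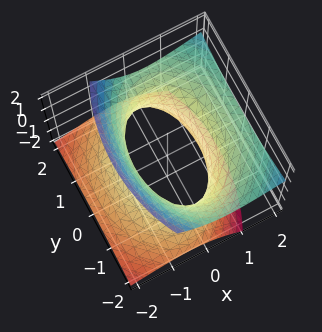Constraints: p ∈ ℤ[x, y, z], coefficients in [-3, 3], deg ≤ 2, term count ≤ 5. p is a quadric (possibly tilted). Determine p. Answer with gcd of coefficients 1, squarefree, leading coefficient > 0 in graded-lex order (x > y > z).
1. The degree is 2 — no degree-1 surface has this shape.
2. Checking where it meets the axes: the x-axis gridline crossings are at x ∈ {-1, 1}; it misses every integer gridline on the z-axis.
3. These observations pin down the coefficients.

2*x^2 - 2*x*z + y^2 - 2*z^2 - 2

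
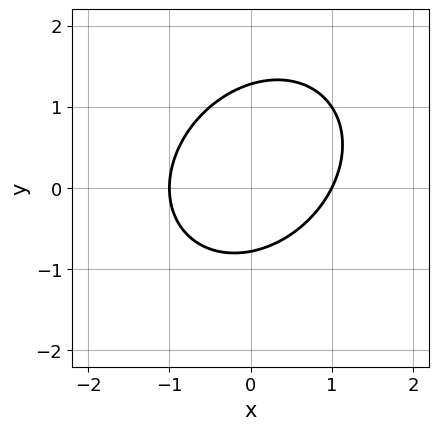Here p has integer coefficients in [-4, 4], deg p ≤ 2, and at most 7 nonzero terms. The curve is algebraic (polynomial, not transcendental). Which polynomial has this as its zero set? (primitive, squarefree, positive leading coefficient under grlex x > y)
1. Degree: a generic line meets the curve in up to 2 points, so deg p = 2.
2. From the visible intercepts: the x-axis gridline crossings are at x ∈ {-1, 1}.
3. These observations pin down the coefficients.

2*x^2 - x*y + 2*y^2 - y - 2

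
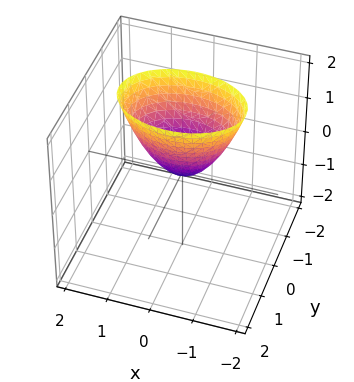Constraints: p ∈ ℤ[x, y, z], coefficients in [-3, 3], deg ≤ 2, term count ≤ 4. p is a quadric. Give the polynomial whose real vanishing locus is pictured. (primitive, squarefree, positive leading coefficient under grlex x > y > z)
(a) Degree: a single bowl opening along one axis; a quadric, so deg p = 2.
(b) Symmetries: mirror symmetry x ↦ −x ⇒ only even powers of x; the y ↦ −y reflection is a symmetry, so y appears only in even powers.
(c) Against the integer gridlines: it crosses the z-axis at the gridline z = 0; one x-axis crossing is at x = 0.
(d) Solving for integer coefficients yields p as stated.

x^2 + 2*y^2 - z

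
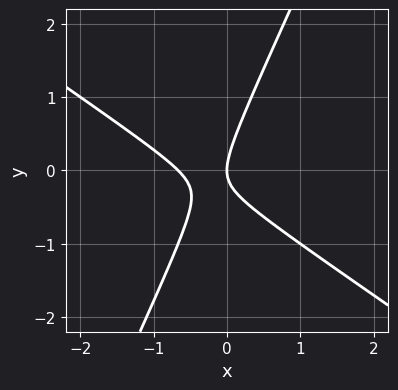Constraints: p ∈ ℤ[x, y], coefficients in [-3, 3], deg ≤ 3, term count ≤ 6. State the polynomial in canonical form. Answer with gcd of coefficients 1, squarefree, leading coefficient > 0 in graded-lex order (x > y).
3*x^2 + 3*x*y - 2*y^2 + 2*x

First, degree: a generic line meets the curve in up to 2 points, so deg p = 2.
Then, checking where it meets the axes: one x-axis crossing is at x = 0; it crosses the y-axis at the gridline y = 0.
Finally, putting this together gives p.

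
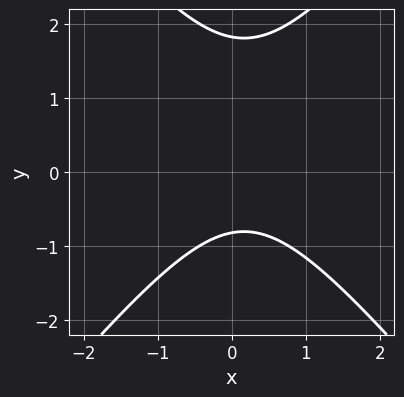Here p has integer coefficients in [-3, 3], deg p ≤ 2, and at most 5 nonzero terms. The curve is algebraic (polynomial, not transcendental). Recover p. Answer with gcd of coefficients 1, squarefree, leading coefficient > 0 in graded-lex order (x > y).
First, the degree is 2 — no degree-1 curve has this shape.
Then, observable constraints: it misses every integer gridline on the x-axis.
Finally, solving for integer coefficients yields p as stated.

3*x^2 - 2*y^2 - x + 2*y + 3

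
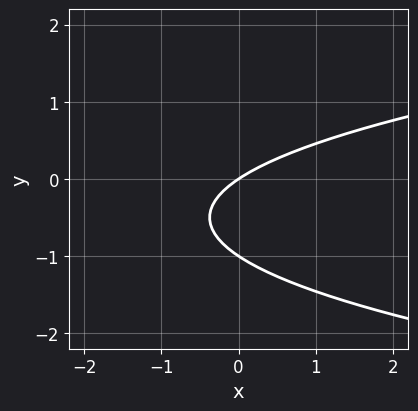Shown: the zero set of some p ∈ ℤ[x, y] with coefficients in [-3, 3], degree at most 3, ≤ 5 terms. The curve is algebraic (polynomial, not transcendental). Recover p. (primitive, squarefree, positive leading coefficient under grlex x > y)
(a) Degree: a generic line meets the curve in up to 2 points, so deg p = 2.
(b) From the visible intercepts: it meets the x-axis at x = 0 (among the integer gridlines); among the integer gridlines, it crosses the y-axis at y ∈ {-1, 0}.
(c) Putting this together gives p.

3*y^2 - 2*x + 3*y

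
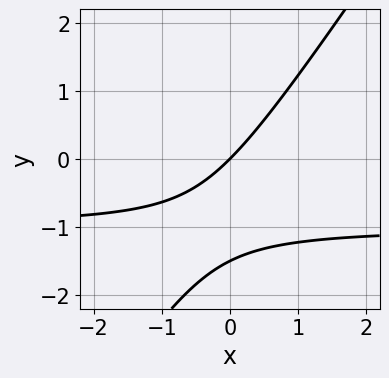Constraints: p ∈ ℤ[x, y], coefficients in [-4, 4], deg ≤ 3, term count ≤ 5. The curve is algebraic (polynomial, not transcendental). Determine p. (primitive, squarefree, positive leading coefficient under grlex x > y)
3*x*y - 2*y^2 + 3*x - 3*y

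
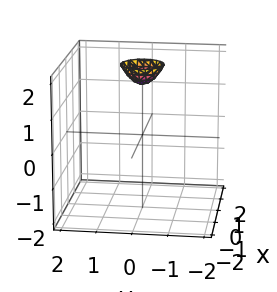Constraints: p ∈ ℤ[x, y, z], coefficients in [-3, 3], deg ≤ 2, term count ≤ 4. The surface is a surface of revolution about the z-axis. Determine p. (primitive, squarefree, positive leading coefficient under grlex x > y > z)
(a) Degree: the shape is more complex than any degree-1 surface, so deg p = 2.
(b) By symmetry, every cross-section ⟂ z is a circle, so x, y appear only via x² + y².
(c) Reading off the gridlines: the surface avoids every integer y-axis point in the box; a circular section at z = 2 has radius between 0 and 1; the surface avoids every integer x-axis point in the box.
(d) Solving for integer coefficients yields p as stated.

3*x^2 + 3*y^2 - 2*z + 3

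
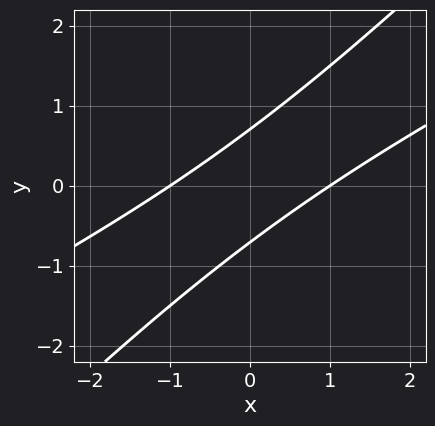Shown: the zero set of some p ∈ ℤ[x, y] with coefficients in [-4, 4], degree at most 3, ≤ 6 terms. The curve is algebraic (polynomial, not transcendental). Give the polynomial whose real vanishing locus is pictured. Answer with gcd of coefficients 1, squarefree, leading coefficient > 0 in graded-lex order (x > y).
x^2 - 3*x*y + 2*y^2 - 1

First, degree: the shape is more complex than any degree-1 curve, so deg p = 2.
Then, observable constraints: the x-axis gridline crossings are at x ∈ {-1, 1}.
Finally, together with the visible shape, these determine p as stated.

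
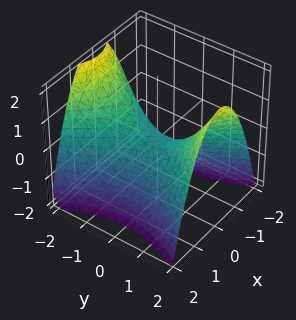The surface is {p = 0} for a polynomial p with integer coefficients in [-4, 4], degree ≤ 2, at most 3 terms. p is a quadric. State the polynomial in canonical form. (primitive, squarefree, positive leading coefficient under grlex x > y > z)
2*x^2 - y^2 + 2*z

First, deg p = 2.
Next, symmetries: mirror symmetry y ↦ −y ⇒ only even powers of y; the x ↦ −x reflection is a symmetry, so x appears only in even powers.
Next, observable constraints: it meets the x-axis at x = 0 (among the integer gridlines); it meets the z-axis at z = 0 (among the integer gridlines); it crosses the y-axis at the gridline y = 0.
Finally, putting this together gives p.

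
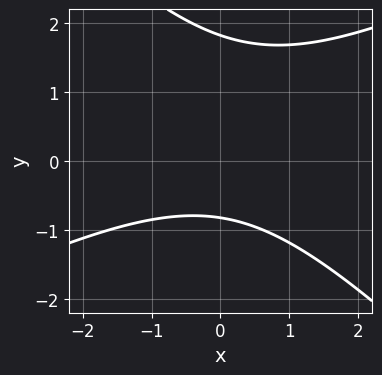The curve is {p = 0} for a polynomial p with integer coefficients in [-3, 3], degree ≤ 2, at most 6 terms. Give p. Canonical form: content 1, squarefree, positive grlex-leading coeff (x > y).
Degree: the shape is more complex than any degree-1 curve, so deg p = 2.
Checking where it meets the axes: it misses every integer gridline on the x-axis.
Solving for integer coefficients yields p as stated.

x^2 - x*y - 2*y^2 + 2*y + 3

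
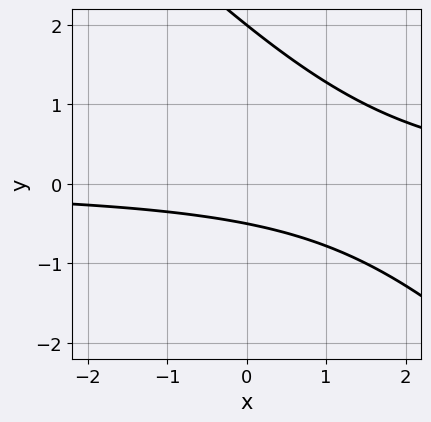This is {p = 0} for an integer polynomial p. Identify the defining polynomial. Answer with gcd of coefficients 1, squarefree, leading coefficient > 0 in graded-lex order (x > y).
1. The degree is 2 — no degree-1 curve has this shape.
2. Against the integer gridlines: one y-axis crossing is at y = 2; it misses every integer gridline on the x-axis.
3. Assembling these constraints gives the stated polynomial.

2*x*y + 2*y^2 - 3*y - 2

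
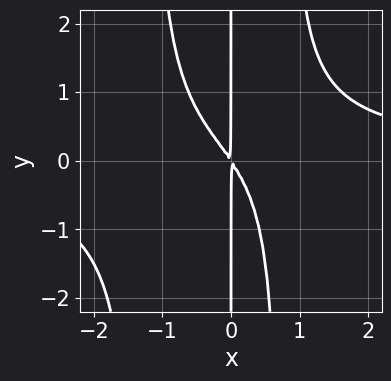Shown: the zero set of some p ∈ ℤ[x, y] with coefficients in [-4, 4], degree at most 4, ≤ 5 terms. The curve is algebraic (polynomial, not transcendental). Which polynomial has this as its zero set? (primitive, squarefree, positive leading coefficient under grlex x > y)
2*x^3*y + x^2*y - 3*x^2 - 2*x*y

deg p = 4. The shape is more complex than any degree-3 curve.
From the axis intercepts and sections: every point of the y-axis in the box is on the curve.
Assembling these constraints gives the stated polynomial.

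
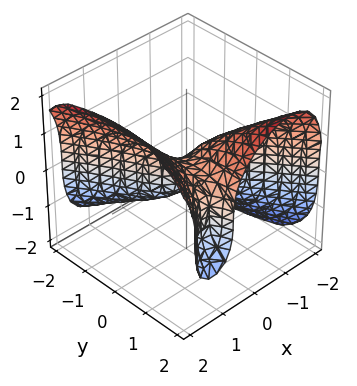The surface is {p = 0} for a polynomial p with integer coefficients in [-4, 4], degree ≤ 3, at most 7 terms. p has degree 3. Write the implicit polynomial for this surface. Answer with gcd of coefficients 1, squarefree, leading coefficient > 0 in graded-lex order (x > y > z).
3*x^3 - 2*x*y^2 - 2*z^3 - 2*x*y + 3*y

1. deg p = 3. A generic line meets the surface in up to 3 points.
2. From the visible intercepts: it meets the z-axis at z = 0 (among the integer gridlines); it meets the x-axis at x = 0 (among the integer gridlines); one y-axis crossing is at y = 0.
3. Assembling these constraints gives the stated polynomial.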